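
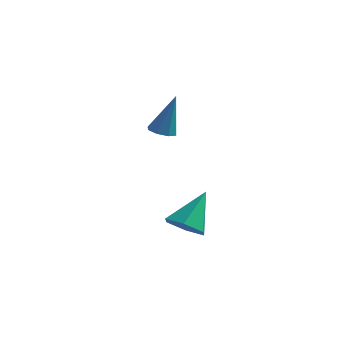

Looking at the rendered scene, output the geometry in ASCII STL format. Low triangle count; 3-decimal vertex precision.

solid 
facet normal -0.152 -0.635 -0.757
outer loop
vertex 1.238 -3.51 -3.48
vertex 0.709 -3.933 -3.019
vertex 0.442 -3.314 -3.485
endloop
endfacet
facet normal 0.228 0.920 -0.319
outer loop
vertex 1.238 -3.51 -3.48
vertex 0.442 -3.314 -3.485
vertex 0.971 -2.827 -1.701
endloop
endfacet
facet normal -0.152 -0.635 -0.757
outer loop
vertex 0.442 -3.314 -3.485
vertex 0.709 -3.933 -3.019
vertex -0.088 -3.737 -3.024
endloop
endfacet
facet normal -0.635 0.772 -0.022
outer loop
vertex 0.442 -3.314 -3.485
vertex -0.088 -3.737 -3.024
vertex 0.971 -2.827 -1.701
endloop
endfacet
facet normal -0.152 -0.635 -0.757
outer loop
vertex -0.088 -3.737 -3.024
vertex 0.709 -3.933 -3.019
vertex 0.179 -4.356 -2.558
endloop
endfacet
facet normal -0.807 0.091 0.583
outer loop
vertex -0.088 -3.737 -3.024
vertex 0.179 -4.356 -2.558
vertex 0.971 -2.827 -1.701
endloop
endfacet
facet normal -0.151 -0.636 -0.757
outer loop
vertex 0.179 -4.356 -2.558
vertex 0.709 -3.933 -3.019
vertex 0.975 -4.552 -2.552
endloop
endfacet
facet normal -0.115 -0.440 0.891
outer loop
vertex 0.179 -4.356 -2.558
vertex 0.975 -4.552 -2.552
vertex 0.971 -2.827 -1.701
endloop
endfacet
facet normal -0.151 -0.636 -0.757
outer loop
vertex 0.975 -4.552 -2.552
vertex 0.709 -3.933 -3.019
vertex 1.505 -4.129 -3.013
endloop
endfacet
facet normal 0.750 -0.291 0.594
outer loop
vertex 0.975 -4.552 -2.552
vertex 1.505 -4.129 -3.013
vertex 0.971 -2.827 -1.701
endloop
endfacet
facet normal -0.151 -0.636 -0.757
outer loop
vertex 1.505 -4.129 -3.013
vertex 0.709 -3.933 -3.019
vertex 1.238 -3.51 -3.48
endloop
endfacet
facet normal 0.921 0.389 -0.011
outer loop
vertex 1.505 -4.129 -3.013
vertex 1.238 -3.51 -3.48
vertex 0.971 -2.827 -1.701
endloop
endfacet
facet normal -0.238 -0.161 -0.958
outer loop
vertex -0.637 -2.532 0.578
vertex -1.066 -2.191 0.627
vertex -0.537 -2.133 0.486
endloop
endfacet
facet normal 0.971 -0.222 0.090
outer loop
vertex -0.637 -2.532 0.578
vertex -0.537 -2.133 0.486
vertex -0.654 -1.909 2.293
endloop
endfacet
facet normal -0.237 -0.164 -0.958
outer loop
vertex -0.537 -2.133 0.486
vertex -1.066 -2.191 0.627
vertex -0.748 -1.769 0.476
endloop
endfacet
facet normal 0.865 0.501 -0.006
outer loop
vertex -0.537 -2.133 0.486
vertex -0.748 -1.769 0.476
vertex -0.654 -1.909 2.293
endloop
endfacet
facet normal -0.239 -0.162 -0.957
outer loop
vertex -0.748 -1.769 0.476
vertex -1.066 -2.191 0.627
vertex -1.144 -1.652 0.555
endloop
endfacet
facet normal 0.294 0.954 0.058
outer loop
vertex -0.748 -1.769 0.476
vertex -1.144 -1.652 0.555
vertex -0.654 -1.909 2.293
endloop
endfacet
facet normal -0.236 -0.162 -0.958
outer loop
vertex -1.144 -1.652 0.555
vertex -1.066 -2.191 0.627
vertex -1.495 -1.851 0.675
endloop
endfacet
facet normal -0.413 0.877 0.246
outer loop
vertex -1.144 -1.652 0.555
vertex -1.495 -1.851 0.675
vertex -0.654 -1.909 2.293
endloop
endfacet
facet normal -0.236 -0.162 -0.958
outer loop
vertex -1.495 -1.851 0.675
vertex -1.066 -2.191 0.627
vertex -1.595 -2.249 0.767
endloop
endfacet
facet normal -0.838 0.314 0.447
outer loop
vertex -1.495 -1.851 0.675
vertex -1.595 -2.249 0.767
vertex -0.654 -1.909 2.293
endloop
endfacet
facet normal -0.236 -0.163 -0.958
outer loop
vertex -1.595 -2.249 0.767
vertex -1.066 -2.191 0.627
vertex -1.384 -2.614 0.777
endloop
endfacet
facet normal -0.733 -0.409 0.543
outer loop
vertex -1.595 -2.249 0.767
vertex -1.384 -2.614 0.777
vertex -0.654 -1.909 2.293
endloop
endfacet
facet normal -0.237 -0.162 -0.958
outer loop
vertex -1.384 -2.614 0.777
vertex -1.066 -2.191 0.627
vertex -0.988 -2.731 0.699
endloop
endfacet
facet normal -0.161 -0.863 0.479
outer loop
vertex -1.384 -2.614 0.777
vertex -0.988 -2.731 0.699
vertex -0.654 -1.909 2.293
endloop
endfacet
facet normal -0.238 -0.162 -0.958
outer loop
vertex -0.988 -2.731 0.699
vertex -1.066 -2.191 0.627
vertex -0.637 -2.532 0.578
endloop
endfacet
facet normal 0.546 -0.786 0.291
outer loop
vertex -0.988 -2.731 0.699
vertex -0.637 -2.532 0.578
vertex -0.654 -1.909 2.293
endloop
endfacet

endsolid


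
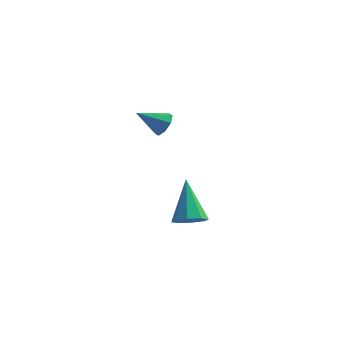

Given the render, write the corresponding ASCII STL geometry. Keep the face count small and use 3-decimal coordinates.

solid 
facet normal 0.243 -0.617 -0.748
outer loop
vertex 3.642 -0.26 -3.119
vertex 3.109 0.037 -3.537
vertex 3.826 0.181 -3.423
endloop
endfacet
facet normal 0.790 0.088 0.606
outer loop
vertex 3.642 -0.26 -3.119
vertex 3.826 0.181 -3.423
vertex 2.611 1.303 -2.003
endloop
endfacet
facet normal 0.243 -0.617 -0.748
outer loop
vertex 3.826 0.181 -3.423
vertex 3.109 0.037 -3.537
vertex 3.59 0.538 -3.794
endloop
endfacet
facet normal 0.754 0.642 0.138
outer loop
vertex 3.826 0.181 -3.423
vertex 3.59 0.538 -3.794
vertex 2.611 1.303 -2.003
endloop
endfacet
facet normal 0.242 -0.617 -0.749
outer loop
vertex 3.59 0.538 -3.794
vertex 3.109 0.037 -3.537
vertex 3.072 0.602 -4.014
endloop
endfacet
facet normal 0.231 0.934 -0.273
outer loop
vertex 3.59 0.538 -3.794
vertex 3.072 0.602 -4.014
vertex 2.611 1.303 -2.003
endloop
endfacet
facet normal 0.243 -0.616 -0.749
outer loop
vertex 3.072 0.602 -4.014
vertex 3.109 0.037 -3.537
vertex 2.576 0.335 -3.955
endloop
endfacet
facet normal -0.473 0.793 -0.385
outer loop
vertex 3.072 0.602 -4.014
vertex 2.576 0.335 -3.955
vertex 2.611 1.303 -2.003
endloop
endfacet
facet normal 0.242 -0.617 -0.749
outer loop
vertex 2.576 0.335 -3.955
vertex 3.109 0.037 -3.537
vertex 2.392 -0.106 -3.651
endloop
endfacet
facet normal -0.944 0.302 -0.133
outer loop
vertex 2.576 0.335 -3.955
vertex 2.392 -0.106 -3.651
vertex 2.611 1.303 -2.003
endloop
endfacet
facet normal 0.242 -0.618 -0.748
outer loop
vertex 2.392 -0.106 -3.651
vertex 3.109 0.037 -3.537
vertex 2.628 -0.463 -3.28
endloop
endfacet
facet normal -0.908 -0.251 0.336
outer loop
vertex 2.392 -0.106 -3.651
vertex 2.628 -0.463 -3.28
vertex 2.611 1.303 -2.003
endloop
endfacet
facet normal 0.242 -0.617 -0.749
outer loop
vertex 2.628 -0.463 -3.28
vertex 3.109 0.037 -3.537
vertex 3.146 -0.527 -3.06
endloop
endfacet
facet normal -0.384 -0.543 0.746
outer loop
vertex 2.628 -0.463 -3.28
vertex 3.146 -0.527 -3.06
vertex 2.611 1.303 -2.003
endloop
endfacet
facet normal 0.243 -0.617 -0.748
outer loop
vertex 3.146 -0.527 -3.06
vertex 3.109 0.037 -3.537
vertex 3.642 -0.26 -3.119
endloop
endfacet
facet normal 0.319 -0.402 0.858
outer loop
vertex 3.146 -0.527 -3.06
vertex 3.642 -0.26 -3.119
vertex 2.611 1.303 -2.003
endloop
endfacet
facet normal 0.765 0.317 -0.560
outer loop
vertex 2.437 -0.321 2.128
vertex 2.06 0.013 1.802
vertex 2.386 0.102 2.298
endloop
endfacet
facet normal 0.277 -0.329 0.903
outer loop
vertex 2.437 -0.321 2.128
vertex 2.386 0.102 2.298
vertex 1.08 -0.393 2.518
endloop
endfacet
facet normal 0.765 0.317 -0.560
outer loop
vertex 2.386 0.102 2.298
vertex 2.06 0.013 1.802
vertex 2.144 0.474 2.178
endloop
endfacet
facet normal 0.035 0.327 0.944
outer loop
vertex 2.386 0.102 2.298
vertex 2.144 0.474 2.178
vertex 1.08 -0.393 2.518
endloop
endfacet
facet normal 0.766 0.317 -0.560
outer loop
vertex 2.144 0.474 2.178
vertex 2.06 0.013 1.802
vertex 1.853 0.575 1.837
endloop
endfacet
facet normal -0.408 0.720 0.561
outer loop
vertex 2.144 0.474 2.178
vertex 1.853 0.575 1.837
vertex 1.08 -0.393 2.518
endloop
endfacet
facet normal 0.766 0.317 -0.560
outer loop
vertex 1.853 0.575 1.837
vertex 2.06 0.013 1.802
vertex 1.683 0.348 1.476
endloop
endfacet
facet normal -0.787 0.617 -0.017
outer loop
vertex 1.853 0.575 1.837
vertex 1.683 0.348 1.476
vertex 1.08 -0.393 2.518
endloop
endfacet
facet normal 0.766 0.319 -0.558
outer loop
vertex 1.683 0.348 1.476
vertex 2.06 0.013 1.802
vertex 1.735 -0.075 1.306
endloop
endfacet
facet normal -0.885 0.075 -0.459
outer loop
vertex 1.683 0.348 1.476
vertex 1.735 -0.075 1.306
vertex 1.08 -0.393 2.518
endloop
endfacet
facet normal 0.766 0.318 -0.558
outer loop
vertex 1.735 -0.075 1.306
vertex 2.06 0.013 1.802
vertex 1.977 -0.447 1.426
endloop
endfacet
facet normal -0.643 -0.580 -0.500
outer loop
vertex 1.735 -0.075 1.306
vertex 1.977 -0.447 1.426
vertex 1.08 -0.393 2.518
endloop
endfacet
facet normal 0.767 0.317 -0.558
outer loop
vertex 1.977 -0.447 1.426
vertex 2.06 0.013 1.802
vertex 2.267 -0.549 1.767
endloop
endfacet
facet normal -0.203 -0.972 -0.118
outer loop
vertex 1.977 -0.447 1.426
vertex 2.267 -0.549 1.767
vertex 1.08 -0.393 2.518
endloop
endfacet
facet normal 0.765 0.317 -0.560
outer loop
vertex 2.267 -0.549 1.767
vertex 2.06 0.013 1.802
vertex 2.437 -0.321 2.128
endloop
endfacet
facet normal 0.179 -0.868 0.464
outer loop
vertex 2.267 -0.549 1.767
vertex 2.437 -0.321 2.128
vertex 1.08 -0.393 2.518
endloop
endfacet

endsolid


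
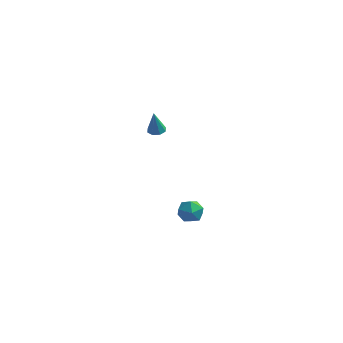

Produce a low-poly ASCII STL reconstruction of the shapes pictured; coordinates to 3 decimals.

solid 
facet normal 0.429 0.426 0.797
outer loop
vertex 3.211 0.662 -3.62
vertex 3.051 -0.075 -3.14
vertex 3.816 0.005 -3.595
endloop
endfacet
facet normal 0.718 0.669 0.192
outer loop
vertex 3.211 0.662 -3.62
vertex 3.816 0.005 -3.595
vertex 3.638 0.418 -4.367
endloop
endfacet
facet normal 0.198 0.960 -0.200
outer loop
vertex 3.211 0.662 -3.62
vertex 3.638 0.418 -4.367
vertex 2.762 0.594 -4.389
endloop
endfacet
facet normal -0.414 0.896 0.162
outer loop
vertex 3.211 0.662 -3.62
vertex 2.762 0.594 -4.389
vertex 2.399 0.289 -3.631
endloop
endfacet
facet normal -0.271 0.566 0.779
outer loop
vertex 3.211 0.662 -3.62
vertex 2.399 0.289 -3.631
vertex 3.051 -0.075 -3.14
endloop
endfacet
facet normal 0.980 0.110 -0.167
outer loop
vertex 3.638 0.418 -4.367
vertex 3.816 0.005 -3.595
vertex 3.741 -0.469 -4.349
endloop
endfacet
facet normal 0.512 -0.284 0.811
outer loop
vertex 3.816 0.005 -3.595
vertex 3.051 -0.075 -3.14
vertex 3.378 -0.774 -3.591
endloop
endfacet
facet normal -0.620 -0.056 0.782
outer loop
vertex 3.051 -0.075 -3.14
vertex 2.399 0.289 -3.631
vertex 2.502 -0.598 -3.613
endloop
endfacet
facet normal -0.852 0.478 -0.216
outer loop
vertex 2.399 0.289 -3.631
vertex 2.762 0.594 -4.389
vertex 2.324 -0.185 -4.385
endloop
endfacet
facet normal 0.137 0.581 -0.802
outer loop
vertex 2.762 0.594 -4.389
vertex 3.638 0.418 -4.367
vertex 3.089 -0.105 -4.84
endloop
endfacet
facet normal 0.414 -0.896 -0.162
outer loop
vertex 2.929 -0.842 -4.36
vertex 3.741 -0.469 -4.349
vertex 3.378 -0.774 -3.591
endloop
endfacet
facet normal -0.198 -0.960 0.200
outer loop
vertex 2.929 -0.842 -4.36
vertex 3.378 -0.774 -3.591
vertex 2.502 -0.598 -3.613
endloop
endfacet
facet normal -0.718 -0.669 -0.192
outer loop
vertex 2.929 -0.842 -4.36
vertex 2.502 -0.598 -3.613
vertex 2.324 -0.185 -4.385
endloop
endfacet
facet normal -0.429 -0.426 -0.797
outer loop
vertex 2.929 -0.842 -4.36
vertex 2.324 -0.185 -4.385
vertex 3.089 -0.105 -4.84
endloop
endfacet
facet normal 0.271 -0.566 -0.779
outer loop
vertex 2.929 -0.842 -4.36
vertex 3.089 -0.105 -4.84
vertex 3.741 -0.469 -4.349
endloop
endfacet
facet normal 0.852 -0.478 0.216
outer loop
vertex 3.378 -0.774 -3.591
vertex 3.741 -0.469 -4.349
vertex 3.816 0.005 -3.595
endloop
endfacet
facet normal -0.137 -0.581 0.802
outer loop
vertex 2.502 -0.598 -3.613
vertex 3.378 -0.774 -3.591
vertex 3.051 -0.075 -3.14
endloop
endfacet
facet normal -0.980 -0.110 0.167
outer loop
vertex 2.324 -0.185 -4.385
vertex 2.502 -0.598 -3.613
vertex 2.399 0.289 -3.631
endloop
endfacet
facet normal -0.512 0.284 -0.811
outer loop
vertex 3.089 -0.105 -4.84
vertex 2.324 -0.185 -4.385
vertex 2.762 0.594 -4.389
endloop
endfacet
facet normal 0.620 0.056 -0.782
outer loop
vertex 3.741 -0.469 -4.349
vertex 3.089 -0.105 -4.84
vertex 3.638 0.418 -4.367
endloop
endfacet
facet normal 0.061 0.140 -0.988
outer loop
vertex 1.696 -1.398 3.146
vertex 1.346 -0.975 3.184
vertex 1.892 -1.031 3.21
endloop
endfacet
facet normal 0.817 -0.489 0.304
outer loop
vertex 1.696 -1.398 3.146
vertex 1.892 -1.031 3.21
vertex 1.254 -1.185 4.676
endloop
endfacet
facet normal 0.061 0.137 -0.989
outer loop
vertex 1.892 -1.031 3.21
vertex 1.346 -0.975 3.184
vertex 1.769 -0.631 3.258
endloop
endfacet
facet normal 0.885 0.223 0.409
outer loop
vertex 1.892 -1.031 3.21
vertex 1.769 -0.631 3.258
vertex 1.254 -1.185 4.676
endloop
endfacet
facet normal 0.060 0.138 -0.989
outer loop
vertex 1.769 -0.631 3.258
vertex 1.346 -0.975 3.184
vertex 1.397 -0.433 3.263
endloop
endfacet
facet normal 0.422 0.782 0.459
outer loop
vertex 1.769 -0.631 3.258
vertex 1.397 -0.433 3.263
vertex 1.254 -1.185 4.676
endloop
endfacet
facet normal 0.060 0.138 -0.989
outer loop
vertex 1.397 -0.433 3.263
vertex 1.346 -0.975 3.184
vertex 0.996 -0.552 3.222
endloop
endfacet
facet normal -0.297 0.855 0.425
outer loop
vertex 1.397 -0.433 3.263
vertex 0.996 -0.552 3.222
vertex 1.254 -1.185 4.676
endloop
endfacet
facet normal 0.061 0.139 -0.988
outer loop
vertex 0.996 -0.552 3.222
vertex 1.346 -0.975 3.184
vertex 0.799 -0.919 3.158
endloop
endfacet
facet normal -0.855 0.402 0.327
outer loop
vertex 0.996 -0.552 3.222
vertex 0.799 -0.919 3.158
vertex 1.254 -1.185 4.676
endloop
endfacet
facet normal 0.061 0.140 -0.988
outer loop
vertex 0.799 -0.919 3.158
vertex 1.346 -0.975 3.184
vertex 0.923 -1.319 3.109
endloop
endfacet
facet normal -0.923 -0.313 0.222
outer loop
vertex 0.799 -0.919 3.158
vertex 0.923 -1.319 3.109
vertex 1.254 -1.185 4.676
endloop
endfacet
facet normal 0.061 0.140 -0.988
outer loop
vertex 0.923 -1.319 3.109
vertex 1.346 -0.975 3.184
vertex 1.294 -1.517 3.104
endloop
endfacet
facet normal -0.462 -0.870 0.172
outer loop
vertex 0.923 -1.319 3.109
vertex 1.294 -1.517 3.104
vertex 1.254 -1.185 4.676
endloop
endfacet
facet normal 0.062 0.140 -0.988
outer loop
vertex 1.294 -1.517 3.104
vertex 1.346 -0.975 3.184
vertex 1.696 -1.398 3.146
endloop
endfacet
facet normal 0.258 -0.944 0.206
outer loop
vertex 1.294 -1.517 3.104
vertex 1.696 -1.398 3.146
vertex 1.254 -1.185 4.676
endloop
endfacet

endsolid


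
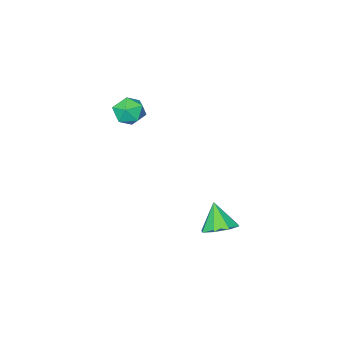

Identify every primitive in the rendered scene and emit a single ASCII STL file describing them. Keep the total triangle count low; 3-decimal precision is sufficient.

solid 
facet normal 0.154 0.505 -0.849
outer loop
vertex -1.663 4.494 -3.065
vertex -2.335 4.109 -3.416
vertex -2.216 4.823 -2.97
endloop
endfacet
facet normal 0.361 0.358 0.861
outer loop
vertex -1.663 4.494 -3.065
vertex -2.216 4.823 -2.97
vertex -2.545 3.411 -2.244
endloop
endfacet
facet normal 0.152 0.505 -0.849
outer loop
vertex -2.216 4.823 -2.97
vertex -2.335 4.109 -3.416
vertex -2.839 4.733 -3.135
endloop
endfacet
facet normal -0.289 0.490 0.822
outer loop
vertex -2.216 4.823 -2.97
vertex -2.839 4.733 -3.135
vertex -2.545 3.411 -2.244
endloop
endfacet
facet normal 0.152 0.505 -0.849
outer loop
vertex -2.839 4.733 -3.135
vertex -2.335 4.109 -3.416
vertex -3.166 4.277 -3.465
endloop
endfacet
facet normal -0.815 0.188 0.548
outer loop
vertex -2.839 4.733 -3.135
vertex -3.166 4.277 -3.465
vertex -2.545 3.411 -2.244
endloop
endfacet
facet normal 0.152 0.505 -0.849
outer loop
vertex -3.166 4.277 -3.465
vertex -2.335 4.109 -3.416
vertex -3.006 3.723 -3.766
endloop
endfacet
facet normal -0.907 -0.370 0.199
outer loop
vertex -3.166 4.277 -3.465
vertex -3.006 3.723 -3.766
vertex -2.545 3.411 -2.244
endloop
endfacet
facet normal 0.152 0.505 -0.849
outer loop
vertex -3.006 3.723 -3.766
vertex -2.335 4.109 -3.416
vertex -2.453 3.395 -3.862
endloop
endfacet
facet normal -0.513 -0.858 -0.021
outer loop
vertex -3.006 3.723 -3.766
vertex -2.453 3.395 -3.862
vertex -2.545 3.411 -2.244
endloop
endfacet
facet normal 0.152 0.505 -0.849
outer loop
vertex -2.453 3.395 -3.862
vertex -2.335 4.109 -3.416
vertex -1.83 3.485 -3.697
endloop
endfacet
facet normal 0.138 -0.990 0.018
outer loop
vertex -2.453 3.395 -3.862
vertex -1.83 3.485 -3.697
vertex -2.545 3.411 -2.244
endloop
endfacet
facet normal 0.153 0.506 -0.849
outer loop
vertex -1.83 3.485 -3.697
vertex -2.335 4.109 -3.416
vertex -1.503 3.94 -3.367
endloop
endfacet
facet normal 0.664 -0.689 0.292
outer loop
vertex -1.83 3.485 -3.697
vertex -1.503 3.94 -3.367
vertex -2.545 3.411 -2.244
endloop
endfacet
facet normal 0.153 0.507 -0.848
outer loop
vertex -1.503 3.94 -3.367
vertex -2.335 4.109 -3.416
vertex -1.663 4.494 -3.065
endloop
endfacet
facet normal 0.757 -0.131 0.641
outer loop
vertex -1.503 3.94 -3.367
vertex -1.663 4.494 -3.065
vertex -2.545 3.411 -2.244
endloop
endfacet
facet normal -0.559 0.074 0.826
outer loop
vertex -1.089 0.484 2.897
vertex -1.462 -0.196 2.705
vertex -0.802 -0.216 3.154
endloop
endfacet
facet normal 0.080 0.372 0.925
outer loop
vertex -1.089 0.484 2.897
vertex -0.802 -0.216 3.154
vertex -0.302 0.347 2.884
endloop
endfacet
facet normal 0.161 0.886 0.435
outer loop
vertex -1.089 0.484 2.897
vertex -0.302 0.347 2.884
vertex -0.654 0.714 2.267
endloop
endfacet
facet normal -0.428 0.903 0.034
outer loop
vertex -1.089 0.484 2.897
vertex -0.654 0.714 2.267
vertex -1.371 0.378 2.157
endloop
endfacet
facet normal -0.874 0.401 0.275
outer loop
vertex -1.089 0.484 2.897
vertex -1.371 0.378 2.157
vertex -1.462 -0.196 2.705
endloop
endfacet
facet normal 0.578 -0.126 0.806
outer loop
vertex -0.302 0.347 2.884
vertex -0.802 -0.216 3.154
vertex -0.189 -0.418 2.683
endloop
endfacet
facet normal -0.458 -0.610 0.647
outer loop
vertex -0.802 -0.216 3.154
vertex -1.462 -0.196 2.705
vertex -0.906 -0.754 2.573
endloop
endfacet
facet normal -0.967 -0.079 -0.243
outer loop
vertex -1.462 -0.196 2.705
vertex -1.371 0.378 2.157
vertex -1.258 -0.387 1.956
endloop
endfacet
facet normal -0.246 0.733 -0.634
outer loop
vertex -1.371 0.378 2.157
vertex -0.654 0.714 2.267
vertex -0.758 0.176 1.686
endloop
endfacet
facet normal 0.710 0.704 0.014
outer loop
vertex -0.654 0.714 2.267
vertex -0.302 0.347 2.884
vertex -0.098 0.156 2.135
endloop
endfacet
facet normal 0.428 -0.903 -0.034
outer loop
vertex -0.471 -0.524 1.943
vertex -0.189 -0.418 2.683
vertex -0.906 -0.754 2.573
endloop
endfacet
facet normal -0.161 -0.886 -0.435
outer loop
vertex -0.471 -0.524 1.943
vertex -0.906 -0.754 2.573
vertex -1.258 -0.387 1.956
endloop
endfacet
facet normal -0.080 -0.372 -0.925
outer loop
vertex -0.471 -0.524 1.943
vertex -1.258 -0.387 1.956
vertex -0.758 0.176 1.686
endloop
endfacet
facet normal 0.559 -0.074 -0.826
outer loop
vertex -0.471 -0.524 1.943
vertex -0.758 0.176 1.686
vertex -0.098 0.156 2.135
endloop
endfacet
facet normal 0.874 -0.401 -0.275
outer loop
vertex -0.471 -0.524 1.943
vertex -0.098 0.156 2.135
vertex -0.189 -0.418 2.683
endloop
endfacet
facet normal 0.246 -0.733 0.634
outer loop
vertex -0.906 -0.754 2.573
vertex -0.189 -0.418 2.683
vertex -0.802 -0.216 3.154
endloop
endfacet
facet normal -0.710 -0.704 -0.014
outer loop
vertex -1.258 -0.387 1.956
vertex -0.906 -0.754 2.573
vertex -1.462 -0.196 2.705
endloop
endfacet
facet normal -0.578 0.126 -0.806
outer loop
vertex -0.758 0.176 1.686
vertex -1.258 -0.387 1.956
vertex -1.371 0.378 2.157
endloop
endfacet
facet normal 0.458 0.610 -0.647
outer loop
vertex -0.098 0.156 2.135
vertex -0.758 0.176 1.686
vertex -0.654 0.714 2.267
endloop
endfacet
facet normal 0.967 0.079 0.243
outer loop
vertex -0.189 -0.418 2.683
vertex -0.098 0.156 2.135
vertex -0.302 0.347 2.884
endloop
endfacet

endsolid


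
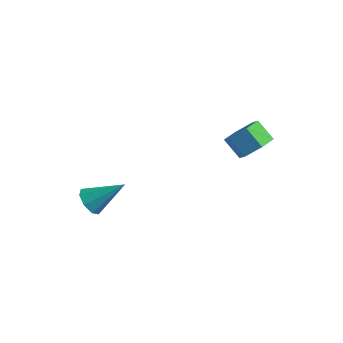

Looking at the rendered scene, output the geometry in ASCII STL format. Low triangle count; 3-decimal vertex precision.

solid 
facet normal 0.750 -0.104 -0.653
outer loop
vertex 3.059 2.338 1.043
vertex 2.619 2.697 0.48
vertex 3.093 3.133 0.955
endloop
endfacet
facet normal 0.661 0.055 0.749
outer loop
vertex 3.059 2.338 1.043
vertex 3.093 3.133 0.955
vertex 2.302 2.444 1.703
endloop
endfacet
facet normal 0.660 0.056 0.749
outer loop
vertex 2.302 2.444 1.703
vertex 3.093 3.133 0.955
vertex 2.335 3.238 1.615
endloop
endfacet
facet normal -0.750 0.104 0.653
outer loop
vertex 2.302 2.444 1.703
vertex 2.335 3.238 1.615
vertex 1.861 2.803 1.14
endloop
endfacet
facet normal 0.750 -0.104 -0.653
outer loop
vertex 3.093 3.133 0.955
vertex 2.619 2.697 0.48
vertex 2.653 3.492 0.392
endloop
endfacet
facet normal 0.366 0.887 0.280
outer loop
vertex 3.093 3.133 0.955
vertex 2.653 3.492 0.392
vertex 2.335 3.238 1.615
endloop
endfacet
facet normal 0.366 0.887 0.280
outer loop
vertex 2.335 3.238 1.615
vertex 2.653 3.492 0.392
vertex 1.895 3.597 1.052
endloop
endfacet
facet normal -0.750 0.104 0.653
outer loop
vertex 2.335 3.238 1.615
vertex 1.895 3.597 1.052
vertex 1.861 2.803 1.14
endloop
endfacet
facet normal 0.750 -0.104 -0.654
outer loop
vertex 2.653 3.492 0.392
vertex 2.619 2.697 0.48
vertex 2.178 3.056 -0.083
endloop
endfacet
facet normal -0.294 0.832 -0.470
outer loop
vertex 2.653 3.492 0.392
vertex 2.178 3.056 -0.083
vertex 1.895 3.597 1.052
endloop
endfacet
facet normal -0.293 0.833 -0.470
outer loop
vertex 1.895 3.597 1.052
vertex 2.178 3.056 -0.083
vertex 1.421 3.162 0.577
endloop
endfacet
facet normal -0.750 0.104 0.653
outer loop
vertex 1.895 3.597 1.052
vertex 1.421 3.162 0.577
vertex 1.861 2.803 1.14
endloop
endfacet
facet normal 0.750 -0.104 -0.653
outer loop
vertex 2.178 3.056 -0.083
vertex 2.619 2.697 0.48
vertex 2.145 2.262 0.005
endloop
endfacet
facet normal -0.661 -0.056 -0.749
outer loop
vertex 2.178 3.056 -0.083
vertex 2.145 2.262 0.005
vertex 1.421 3.162 0.577
endloop
endfacet
facet normal -0.660 -0.055 -0.749
outer loop
vertex 1.421 3.162 0.577
vertex 2.145 2.262 0.005
vertex 1.387 2.367 0.665
endloop
endfacet
facet normal -0.750 0.104 0.653
outer loop
vertex 1.421 3.162 0.577
vertex 1.387 2.367 0.665
vertex 1.861 2.803 1.14
endloop
endfacet
facet normal 0.750 -0.104 -0.653
outer loop
vertex 2.145 2.262 0.005
vertex 2.619 2.697 0.48
vertex 2.585 1.903 0.568
endloop
endfacet
facet normal -0.366 -0.887 -0.280
outer loop
vertex 2.145 2.262 0.005
vertex 2.585 1.903 0.568
vertex 1.387 2.367 0.665
endloop
endfacet
facet normal -0.366 -0.887 -0.280
outer loop
vertex 1.387 2.367 0.665
vertex 2.585 1.903 0.568
vertex 1.827 2.008 1.228
endloop
endfacet
facet normal -0.750 0.104 0.653
outer loop
vertex 1.387 2.367 0.665
vertex 1.827 2.008 1.228
vertex 1.861 2.803 1.14
endloop
endfacet
facet normal 0.750 -0.104 -0.653
outer loop
vertex 2.585 1.903 0.568
vertex 2.619 2.697 0.48
vertex 3.059 2.338 1.043
endloop
endfacet
facet normal 0.294 -0.833 0.470
outer loop
vertex 2.585 1.903 0.568
vertex 3.059 2.338 1.043
vertex 1.827 2.008 1.228
endloop
endfacet
facet normal 0.294 -0.832 0.470
outer loop
vertex 1.827 2.008 1.228
vertex 3.059 2.338 1.043
vertex 2.302 2.444 1.703
endloop
endfacet
facet normal -0.750 0.104 0.654
outer loop
vertex 1.827 2.008 1.228
vertex 2.302 2.444 1.703
vertex 1.861 2.803 1.14
endloop
endfacet
facet normal -0.650 -0.483 -0.587
outer loop
vertex -1.451 -1.815 -1.707
vertex -1.69 -2.124 -1.188
vertex -1.827 -1.568 -1.494
endloop
endfacet
facet normal 0.303 0.844 -0.443
outer loop
vertex -1.451 -1.815 -1.707
vertex -1.827 -1.568 -1.494
vertex -0.63 -1.336 -0.232
endloop
endfacet
facet normal -0.650 -0.483 -0.587
outer loop
vertex -1.827 -1.568 -1.494
vertex -1.69 -2.124 -1.188
vertex -2.122 -1.647 -1.102
endloop
endfacet
facet normal -0.221 0.975 0.030
outer loop
vertex -1.827 -1.568 -1.494
vertex -2.122 -1.647 -1.102
vertex -0.63 -1.336 -0.232
endloop
endfacet
facet normal -0.650 -0.483 -0.587
outer loop
vertex -2.122 -1.647 -1.102
vertex -1.69 -2.124 -1.188
vertex -2.164 -2.006 -0.76
endloop
endfacet
facet normal -0.484 0.633 0.604
outer loop
vertex -2.122 -1.647 -1.102
vertex -2.164 -2.006 -0.76
vertex -0.63 -1.336 -0.232
endloop
endfacet
facet normal -0.650 -0.484 -0.586
outer loop
vertex -2.164 -2.006 -0.76
vertex -1.69 -2.124 -1.188
vertex -1.928 -2.434 -0.668
endloop
endfacet
facet normal -0.333 0.019 0.943
outer loop
vertex -2.164 -2.006 -0.76
vertex -1.928 -2.434 -0.668
vertex -0.63 -1.336 -0.232
endloop
endfacet
facet normal -0.650 -0.484 -0.586
outer loop
vertex -1.928 -2.434 -0.668
vertex -1.69 -2.124 -1.188
vertex -1.552 -2.681 -0.881
endloop
endfacet
facet normal 0.146 -0.509 0.848
outer loop
vertex -1.928 -2.434 -0.668
vertex -1.552 -2.681 -0.881
vertex -0.63 -1.336 -0.232
endloop
endfacet
facet normal -0.650 -0.484 -0.586
outer loop
vertex -1.552 -2.681 -0.881
vertex -1.69 -2.124 -1.188
vertex -1.257 -2.601 -1.274
endloop
endfacet
facet normal 0.671 -0.640 0.373
outer loop
vertex -1.552 -2.681 -0.881
vertex -1.257 -2.601 -1.274
vertex -0.63 -1.336 -0.232
endloop
endfacet
facet normal -0.650 -0.484 -0.586
outer loop
vertex -1.257 -2.601 -1.274
vertex -1.69 -2.124 -1.188
vertex -1.215 -2.243 -1.616
endloop
endfacet
facet normal 0.933 -0.299 -0.198
outer loop
vertex -1.257 -2.601 -1.274
vertex -1.215 -2.243 -1.616
vertex -0.63 -1.336 -0.232
endloop
endfacet
facet normal -0.650 -0.483 -0.587
outer loop
vertex -1.215 -2.243 -1.616
vertex -1.69 -2.124 -1.188
vertex -1.451 -1.815 -1.707
endloop
endfacet
facet normal 0.781 0.317 -0.538
outer loop
vertex -1.215 -2.243 -1.616
vertex -1.451 -1.815 -1.707
vertex -0.63 -1.336 -0.232
endloop
endfacet

endsolid


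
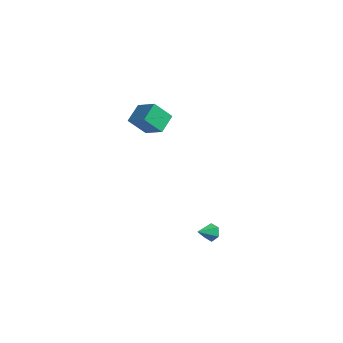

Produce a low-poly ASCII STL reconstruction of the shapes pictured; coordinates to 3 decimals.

solid 
facet normal -0.825 0.183 -0.535
outer loop
vertex -4.689 2.273 -1.656
vertex -4.773 3.359 -1.155
vertex -3.931 2.789 -2.647
endloop
endfacet
facet normal 0.070 -0.906 -0.418
outer loop
vertex -2.727 2.521 -1.865
vertex -4.689 2.273 -1.656
vertex -3.931 2.789 -2.647
endloop
endfacet
facet normal -0.824 0.184 -0.535
outer loop
vertex -3.931 2.789 -2.647
vertex -4.773 3.359 -1.155
vertex -4.015 3.875 -2.145
endloop
endfacet
facet normal 0.562 0.383 -0.734
outer loop
vertex -4.015 3.875 -2.145
vertex -2.727 2.521 -1.865
vertex -3.931 2.789 -2.647
endloop
endfacet
facet normal -0.562 -0.382 0.734
outer loop
vertex -4.689 2.273 -1.656
vertex -3.569 3.091 -0.373
vertex -4.773 3.359 -1.155
endloop
endfacet
facet normal 0.070 -0.906 -0.418
outer loop
vertex -3.485 2.005 -0.875
vertex -4.689 2.273 -1.656
vertex -2.727 2.521 -1.865
endloop
endfacet
facet normal -0.561 -0.383 0.734
outer loop
vertex -3.485 2.005 -0.875
vertex -3.569 3.091 -0.373
vertex -4.689 2.273 -1.656
endloop
endfacet
facet normal -0.070 0.906 0.418
outer loop
vertex -4.773 3.359 -1.155
vertex -3.569 3.091 -0.373
vertex -4.015 3.875 -2.145
endloop
endfacet
facet normal 0.561 0.382 -0.734
outer loop
vertex -2.811 3.607 -1.364
vertex -2.727 2.521 -1.865
vertex -4.015 3.875 -2.145
endloop
endfacet
facet normal -0.070 0.906 0.418
outer loop
vertex -4.015 3.875 -2.145
vertex -3.569 3.091 -0.373
vertex -2.811 3.607 -1.364
endloop
endfacet
facet normal 0.824 -0.183 0.536
outer loop
vertex -2.811 3.607 -1.364
vertex -3.485 2.005 -0.875
vertex -2.727 2.521 -1.865
endloop
endfacet
facet normal 0.825 -0.184 0.535
outer loop
vertex -3.569 3.091 -0.373
vertex -3.485 2.005 -0.875
vertex -2.811 3.607 -1.364
endloop
endfacet
facet normal 0.288 0.804 -0.520
outer loop
vertex 3.338 -2.339 -4.222
vertex 3.125 -2.024 -3.853
vertex 3.631 -2.178 -3.811
endloop
endfacet
facet normal 0.593 -0.798 -0.110
outer loop
vertex 3.338 -2.339 -4.222
vertex 3.631 -2.178 -3.811
vertex 2.835 -2.836 -3.327
endloop
endfacet
facet normal 0.288 0.804 -0.520
outer loop
vertex 3.631 -2.178 -3.811
vertex 3.125 -2.024 -3.853
vertex 3.418 -1.863 -3.442
endloop
endfacet
facet normal 0.673 -0.324 0.665
outer loop
vertex 3.631 -2.178 -3.811
vertex 3.418 -1.863 -3.442
vertex 2.835 -2.836 -3.327
endloop
endfacet
facet normal 0.287 0.804 -0.520
outer loop
vertex 3.418 -1.863 -3.442
vertex 3.125 -2.024 -3.853
vertex 2.913 -1.709 -3.483
endloop
endfacet
facet normal -0.038 0.140 0.989
outer loop
vertex 3.418 -1.863 -3.442
vertex 2.913 -1.709 -3.483
vertex 2.835 -2.836 -3.327
endloop
endfacet
facet normal 0.288 0.804 -0.519
outer loop
vertex 2.913 -1.709 -3.483
vertex 3.125 -2.024 -3.853
vertex 2.62 -1.87 -3.895
endloop
endfacet
facet normal -0.831 0.132 0.540
outer loop
vertex 2.913 -1.709 -3.483
vertex 2.62 -1.87 -3.895
vertex 2.835 -2.836 -3.327
endloop
endfacet
facet normal 0.288 0.804 -0.520
outer loop
vertex 2.62 -1.87 -3.895
vertex 3.125 -2.024 -3.853
vertex 2.832 -2.185 -4.264
endloop
endfacet
facet normal -0.911 -0.340 -0.233
outer loop
vertex 2.62 -1.87 -3.895
vertex 2.832 -2.185 -4.264
vertex 2.835 -2.836 -3.327
endloop
endfacet
facet normal 0.288 0.804 -0.520
outer loop
vertex 2.832 -2.185 -4.264
vertex 3.125 -2.024 -3.853
vertex 3.338 -2.339 -4.222
endloop
endfacet
facet normal -0.199 -0.805 -0.559
outer loop
vertex 2.832 -2.185 -4.264
vertex 3.338 -2.339 -4.222
vertex 2.835 -2.836 -3.327
endloop
endfacet

endsolid


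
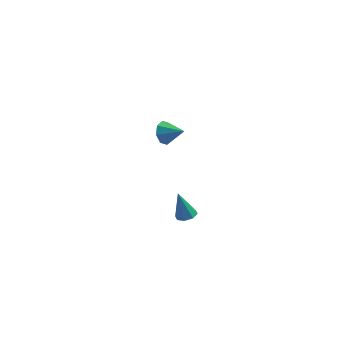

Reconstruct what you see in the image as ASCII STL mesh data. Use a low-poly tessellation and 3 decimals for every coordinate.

solid 
facet normal 0.268 -0.206 -0.941
outer loop
vertex -1.157 -3.148 0.554
vertex -1.587 -3.469 0.502
vertex -1.489 -2.945 0.415
endloop
endfacet
facet normal 0.415 0.867 0.275
outer loop
vertex -1.157 -3.148 0.554
vertex -1.489 -2.945 0.415
vertex -1.973 -3.171 1.858
endloop
endfacet
facet normal 0.268 -0.206 -0.941
outer loop
vertex -1.489 -2.945 0.415
vertex -1.587 -3.469 0.502
vertex -1.879 -3.05 0.327
endloop
endfacet
facet normal -0.272 0.960 0.059
outer loop
vertex -1.489 -2.945 0.415
vertex -1.879 -3.05 0.327
vertex -1.973 -3.171 1.858
endloop
endfacet
facet normal 0.267 -0.207 -0.941
outer loop
vertex -1.879 -3.05 0.327
vertex -1.587 -3.469 0.502
vertex -2.098 -3.4 0.342
endloop
endfacet
facet normal -0.848 0.530 -0.010
outer loop
vertex -1.879 -3.05 0.327
vertex -2.098 -3.4 0.342
vertex -1.973 -3.171 1.858
endloop
endfacet
facet normal 0.267 -0.208 -0.941
outer loop
vertex -2.098 -3.4 0.342
vertex -1.587 -3.469 0.502
vertex -2.018 -3.791 0.451
endloop
endfacet
facet normal -0.980 -0.171 0.107
outer loop
vertex -2.098 -3.4 0.342
vertex -2.018 -3.791 0.451
vertex -1.973 -3.171 1.858
endloop
endfacet
facet normal 0.267 -0.208 -0.941
outer loop
vertex -2.018 -3.791 0.451
vertex -1.587 -3.469 0.502
vertex -1.686 -3.993 0.59
endloop
endfacet
facet normal -0.589 -0.733 0.342
outer loop
vertex -2.018 -3.791 0.451
vertex -1.686 -3.993 0.59
vertex -1.973 -3.171 1.858
endloop
endfacet
facet normal 0.268 -0.209 -0.940
outer loop
vertex -1.686 -3.993 0.59
vertex -1.587 -3.469 0.502
vertex -1.296 -3.888 0.678
endloop
endfacet
facet normal 0.097 -0.825 0.557
outer loop
vertex -1.686 -3.993 0.59
vertex -1.296 -3.888 0.678
vertex -1.973 -3.171 1.858
endloop
endfacet
facet normal 0.268 -0.209 -0.940
outer loop
vertex -1.296 -3.888 0.678
vertex -1.587 -3.469 0.502
vertex -1.076 -3.538 0.663
endloop
endfacet
facet normal 0.672 -0.396 0.626
outer loop
vertex -1.296 -3.888 0.678
vertex -1.076 -3.538 0.663
vertex -1.973 -3.171 1.858
endloop
endfacet
facet normal 0.268 -0.207 -0.941
outer loop
vertex -1.076 -3.538 0.663
vertex -1.587 -3.469 0.502
vertex -1.157 -3.148 0.554
endloop
endfacet
facet normal 0.804 0.309 0.508
outer loop
vertex -1.076 -3.538 0.663
vertex -1.157 -3.148 0.554
vertex -1.973 -3.171 1.858
endloop
endfacet
facet normal -0.783 0.408 -0.469
outer loop
vertex -2.076 3.85 0.031
vertex -2.504 3.367 0.326
vertex -2.277 4.014 0.509
endloop
endfacet
facet normal 0.813 0.564 0.148
outer loop
vertex -2.076 3.85 0.031
vertex -2.277 4.014 0.509
vertex -1.556 2.873 0.894
endloop
endfacet
facet normal -0.784 0.408 -0.469
outer loop
vertex -2.277 4.014 0.509
vertex -2.504 3.367 0.326
vertex -2.61 3.799 0.879
endloop
endfacet
facet normal 0.455 0.529 0.717
outer loop
vertex -2.277 4.014 0.509
vertex -2.61 3.799 0.879
vertex -1.556 2.873 0.894
endloop
endfacet
facet normal -0.784 0.408 -0.469
outer loop
vertex -2.61 3.799 0.879
vertex -2.504 3.367 0.326
vertex -2.882 3.33 0.926
endloop
endfacet
facet normal 0.049 0.072 0.996
outer loop
vertex -2.61 3.799 0.879
vertex -2.882 3.33 0.926
vertex -1.556 2.873 0.894
endloop
endfacet
facet normal -0.784 0.407 -0.469
outer loop
vertex -2.882 3.33 0.926
vertex -2.504 3.367 0.326
vertex -2.932 2.883 0.622
endloop
endfacet
facet normal -0.167 -0.542 0.824
outer loop
vertex -2.882 3.33 0.926
vertex -2.932 2.883 0.622
vertex -1.556 2.873 0.894
endloop
endfacet
facet normal -0.784 0.407 -0.468
outer loop
vertex -2.932 2.883 0.622
vertex -2.504 3.367 0.326
vertex -2.732 2.719 0.144
endloop
endfacet
facet normal -0.066 -0.952 0.299
outer loop
vertex -2.932 2.883 0.622
vertex -2.732 2.719 0.144
vertex -1.556 2.873 0.894
endloop
endfacet
facet normal -0.783 0.407 -0.469
outer loop
vertex -2.732 2.719 0.144
vertex -2.504 3.367 0.326
vertex -2.398 2.934 -0.227
endloop
endfacet
facet normal 0.292 -0.918 -0.269
outer loop
vertex -2.732 2.719 0.144
vertex -2.398 2.934 -0.227
vertex -1.556 2.873 0.894
endloop
endfacet
facet normal -0.784 0.407 -0.469
outer loop
vertex -2.398 2.934 -0.227
vertex -2.504 3.367 0.326
vertex -2.126 3.403 -0.274
endloop
endfacet
facet normal 0.698 -0.460 -0.549
outer loop
vertex -2.398 2.934 -0.227
vertex -2.126 3.403 -0.274
vertex -1.556 2.873 0.894
endloop
endfacet
facet normal -0.783 0.408 -0.469
outer loop
vertex -2.126 3.403 -0.274
vertex -2.504 3.367 0.326
vertex -2.076 3.85 0.031
endloop
endfacet
facet normal 0.914 0.154 -0.376
outer loop
vertex -2.126 3.403 -0.274
vertex -2.076 3.85 0.031
vertex -1.556 2.873 0.894
endloop
endfacet

endsolid


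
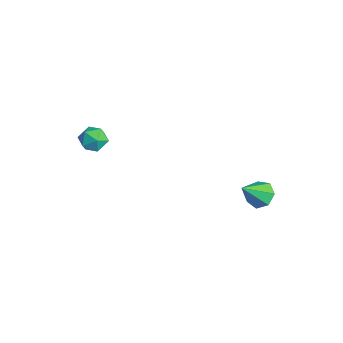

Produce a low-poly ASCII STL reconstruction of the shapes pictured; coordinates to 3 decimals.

solid 
facet normal -0.173 0.676 -0.717
outer loop
vertex 4.364 3.765 -1.976
vertex 3.841 4.222 -1.419
vertex 4.717 4.305 -1.552
endloop
endfacet
facet normal 0.869 -0.483 -0.108
outer loop
vertex 4.364 3.765 -1.976
vertex 4.717 4.305 -1.552
vertex 4.159 2.978 -0.101
endloop
endfacet
facet normal -0.173 0.676 -0.716
outer loop
vertex 4.717 4.305 -1.552
vertex 3.841 4.222 -1.419
vertex 4.41 4.782 -1.028
endloop
endfacet
facet normal 0.895 0.099 0.435
outer loop
vertex 4.717 4.305 -1.552
vertex 4.41 4.782 -1.028
vertex 4.159 2.978 -0.101
endloop
endfacet
facet normal -0.173 0.676 -0.717
outer loop
vertex 4.41 4.782 -1.028
vertex 3.841 4.222 -1.419
vertex 3.675 4.837 -0.799
endloop
endfacet
facet normal 0.300 0.403 0.865
outer loop
vertex 4.41 4.782 -1.028
vertex 3.675 4.837 -0.799
vertex 4.159 2.978 -0.101
endloop
endfacet
facet normal -0.172 0.676 -0.717
outer loop
vertex 3.675 4.837 -0.799
vertex 3.841 4.222 -1.419
vertex 3.064 4.429 -1.037
endloop
endfacet
facet normal -0.469 0.201 0.860
outer loop
vertex 3.675 4.837 -0.799
vertex 3.064 4.429 -1.037
vertex 4.159 2.978 -0.101
endloop
endfacet
facet normal -0.173 0.675 -0.717
outer loop
vertex 3.064 4.429 -1.037
vertex 3.841 4.222 -1.419
vertex 3.039 3.864 -1.563
endloop
endfacet
facet normal -0.833 -0.356 0.422
outer loop
vertex 3.064 4.429 -1.037
vertex 3.039 3.864 -1.563
vertex 4.159 2.978 -0.101
endloop
endfacet
facet normal -0.173 0.675 -0.717
outer loop
vertex 3.039 3.864 -1.563
vertex 3.841 4.222 -1.419
vertex 3.617 3.568 -1.981
endloop
endfacet
facet normal -0.518 -0.847 -0.117
outer loop
vertex 3.039 3.864 -1.563
vertex 3.617 3.568 -1.981
vertex 4.159 2.978 -0.101
endloop
endfacet
facet normal -0.173 0.675 -0.717
outer loop
vertex 3.617 3.568 -1.981
vertex 3.841 4.222 -1.419
vertex 4.364 3.765 -1.976
endloop
endfacet
facet normal 0.241 -0.904 -0.353
outer loop
vertex 3.617 3.568 -1.981
vertex 4.364 3.765 -1.976
vertex 4.159 2.978 -0.101
endloop
endfacet
facet normal 0.338 -0.015 0.941
outer loop
vertex -1.155 -2.824 2.383
vertex -1.194 -3.716 2.383
vertex -0.447 -3.301 2.121
endloop
endfacet
facet normal 0.590 0.551 0.590
outer loop
vertex -1.155 -2.824 2.383
vertex -0.447 -3.301 2.121
vertex -0.682 -2.567 1.67
endloop
endfacet
facet normal 0.034 0.933 0.359
outer loop
vertex -1.155 -2.824 2.383
vertex -0.682 -2.567 1.67
vertex -1.575 -2.528 1.652
endloop
endfacet
facet normal -0.563 0.601 0.567
outer loop
vertex -1.155 -2.824 2.383
vertex -1.575 -2.528 1.652
vertex -1.891 -3.239 2.092
endloop
endfacet
facet normal -0.376 0.016 0.927
outer loop
vertex -1.155 -2.824 2.383
vertex -1.891 -3.239 2.092
vertex -1.194 -3.716 2.383
endloop
endfacet
facet normal 0.949 0.315 0.019
outer loop
vertex -0.682 -2.567 1.67
vertex -0.447 -3.301 2.121
vertex -0.429 -3.301 1.228
endloop
endfacet
facet normal 0.540 -0.601 0.588
outer loop
vertex -0.447 -3.301 2.121
vertex -1.194 -3.716 2.383
vertex -0.745 -4.012 1.668
endloop
endfacet
facet normal -0.613 -0.552 0.565
outer loop
vertex -1.194 -3.716 2.383
vertex -1.891 -3.239 2.092
vertex -1.638 -3.973 1.65
endloop
endfacet
facet normal -0.918 0.396 -0.019
outer loop
vertex -1.891 -3.239 2.092
vertex -1.575 -2.528 1.652
vertex -1.873 -3.239 1.199
endloop
endfacet
facet normal 0.048 0.933 -0.356
outer loop
vertex -1.575 -2.528 1.652
vertex -0.682 -2.567 1.67
vertex -1.126 -2.824 0.937
endloop
endfacet
facet normal 0.563 -0.601 -0.567
outer loop
vertex -1.165 -3.716 0.937
vertex -0.429 -3.301 1.228
vertex -0.745 -4.012 1.668
endloop
endfacet
facet normal -0.034 -0.933 -0.359
outer loop
vertex -1.165 -3.716 0.937
vertex -0.745 -4.012 1.668
vertex -1.638 -3.973 1.65
endloop
endfacet
facet normal -0.590 -0.551 -0.590
outer loop
vertex -1.165 -3.716 0.937
vertex -1.638 -3.973 1.65
vertex -1.873 -3.239 1.199
endloop
endfacet
facet normal -0.338 0.015 -0.941
outer loop
vertex -1.165 -3.716 0.937
vertex -1.873 -3.239 1.199
vertex -1.126 -2.824 0.937
endloop
endfacet
facet normal 0.376 -0.016 -0.927
outer loop
vertex -1.165 -3.716 0.937
vertex -1.126 -2.824 0.937
vertex -0.429 -3.301 1.228
endloop
endfacet
facet normal 0.918 -0.396 0.019
outer loop
vertex -0.745 -4.012 1.668
vertex -0.429 -3.301 1.228
vertex -0.447 -3.301 2.121
endloop
endfacet
facet normal -0.048 -0.933 0.356
outer loop
vertex -1.638 -3.973 1.65
vertex -0.745 -4.012 1.668
vertex -1.194 -3.716 2.383
endloop
endfacet
facet normal -0.949 -0.315 -0.019
outer loop
vertex -1.873 -3.239 1.199
vertex -1.638 -3.973 1.65
vertex -1.891 -3.239 2.092
endloop
endfacet
facet normal -0.540 0.601 -0.588
outer loop
vertex -1.126 -2.824 0.937
vertex -1.873 -3.239 1.199
vertex -1.575 -2.528 1.652
endloop
endfacet
facet normal 0.613 0.552 -0.565
outer loop
vertex -0.429 -3.301 1.228
vertex -1.126 -2.824 0.937
vertex -0.682 -2.567 1.67
endloop
endfacet

endsolid


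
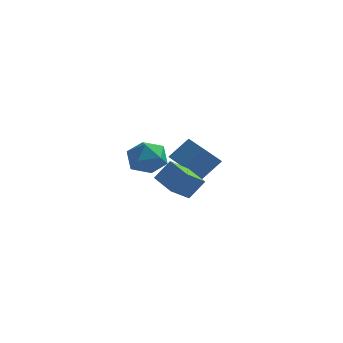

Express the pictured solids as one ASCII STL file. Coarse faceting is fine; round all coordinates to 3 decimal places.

solid 
facet normal -0.755 0.618 0.219
outer loop
vertex 1.218 -4.115 1.717
vertex 1.924 -3.638 2.803
vertex 1.846 -3.035 0.834
endloop
endfacet
facet normal -0.511 -0.346 -0.787
outer loop
vertex 3.076 -4.042 0.477
vertex 1.218 -4.115 1.717
vertex 1.846 -3.035 0.834
endloop
endfacet
facet normal -0.755 0.618 0.219
outer loop
vertex 1.846 -3.035 0.834
vertex 1.924 -3.638 2.803
vertex 2.552 -2.558 1.92
endloop
endfacet
facet normal 0.411 0.706 -0.577
outer loop
vertex 2.552 -2.558 1.92
vertex 3.076 -4.042 0.477
vertex 1.846 -3.035 0.834
endloop
endfacet
facet normal -0.411 -0.706 0.577
outer loop
vertex 1.218 -4.115 1.717
vertex 3.154 -4.645 2.446
vertex 1.924 -3.638 2.803
endloop
endfacet
facet normal -0.511 -0.346 -0.787
outer loop
vertex 2.448 -5.122 1.36
vertex 1.218 -4.115 1.717
vertex 3.076 -4.042 0.477
endloop
endfacet
facet normal -0.411 -0.706 0.577
outer loop
vertex 2.448 -5.122 1.36
vertex 3.154 -4.645 2.446
vertex 1.218 -4.115 1.717
endloop
endfacet
facet normal 0.511 0.346 0.787
outer loop
vertex 1.924 -3.638 2.803
vertex 3.154 -4.645 2.446
vertex 2.552 -2.558 1.92
endloop
endfacet
facet normal 0.411 0.706 -0.577
outer loop
vertex 3.782 -3.565 1.563
vertex 3.076 -4.042 0.477
vertex 2.552 -2.558 1.92
endloop
endfacet
facet normal 0.511 0.346 0.787
outer loop
vertex 2.552 -2.558 1.92
vertex 3.154 -4.645 2.446
vertex 3.782 -3.565 1.563
endloop
endfacet
facet normal 0.755 -0.618 -0.219
outer loop
vertex 3.782 -3.565 1.563
vertex 2.448 -5.122 1.36
vertex 3.076 -4.042 0.477
endloop
endfacet
facet normal 0.755 -0.618 -0.219
outer loop
vertex 3.154 -4.645 2.446
vertex 2.448 -5.122 1.36
vertex 3.782 -3.565 1.563
endloop
endfacet
facet normal -0.503 -0.483 0.717
outer loop
vertex 2.105 1.598 1.628
vertex 0.814 3.005 1.67
vertex 1.201 0.802 0.457
endloop
endfacet
facet normal 0.676 -0.736 -0.022
outer loop
vertex 2.006 1.575 -0.69
vertex 2.105 1.598 1.628
vertex 1.201 0.802 0.457
endloop
endfacet
facet normal -0.504 -0.483 0.716
outer loop
vertex 1.201 0.802 0.457
vertex 0.814 3.005 1.67
vertex -0.09 2.209 0.498
endloop
endfacet
facet normal -0.538 -0.474 -0.697
outer loop
vertex -0.09 2.209 0.498
vertex 2.006 1.575 -0.69
vertex 1.201 0.802 0.457
endloop
endfacet
facet normal 0.539 0.473 0.697
outer loop
vertex 2.105 1.598 1.628
vertex 1.619 3.778 0.523
vertex 0.814 3.005 1.67
endloop
endfacet
facet normal 0.676 -0.736 -0.022
outer loop
vertex 2.91 2.371 0.482
vertex 2.105 1.598 1.628
vertex 2.006 1.575 -0.69
endloop
endfacet
facet normal 0.538 0.473 0.697
outer loop
vertex 2.91 2.371 0.482
vertex 1.619 3.778 0.523
vertex 2.105 1.598 1.628
endloop
endfacet
facet normal -0.676 0.736 0.022
outer loop
vertex 0.814 3.005 1.67
vertex 1.619 3.778 0.523
vertex -0.09 2.209 0.498
endloop
endfacet
facet normal -0.538 -0.473 -0.697
outer loop
vertex 0.715 2.982 -0.648
vertex 2.006 1.575 -0.69
vertex -0.09 2.209 0.498
endloop
endfacet
facet normal -0.676 0.736 0.022
outer loop
vertex -0.09 2.209 0.498
vertex 1.619 3.778 0.523
vertex 0.715 2.982 -0.648
endloop
endfacet
facet normal 0.503 0.483 -0.716
outer loop
vertex 0.715 2.982 -0.648
vertex 2.91 2.371 0.482
vertex 2.006 1.575 -0.69
endloop
endfacet
facet normal 0.503 0.483 -0.717
outer loop
vertex 1.619 3.778 0.523
vertex 2.91 2.371 0.482
vertex 0.715 2.982 -0.648
endloop
endfacet
facet normal -0.468 0.879 0.092
outer loop
vertex -0.067 0.078 1.567
vertex -1.15 -0.482 1.403
vertex -0.689 -0.355 2.536
endloop
endfacet
facet normal 0.134 0.870 0.475
outer loop
vertex -0.067 0.078 1.567
vertex -0.689 -0.355 2.536
vertex 0.53 -0.507 2.47
endloop
endfacet
facet normal 0.676 0.736 0.030
outer loop
vertex -0.067 0.078 1.567
vertex 0.53 -0.507 2.47
vertex 0.822 -0.727 1.296
endloop
endfacet
facet normal 0.409 0.663 -0.628
outer loop
vertex -0.067 0.078 1.567
vertex 0.822 -0.727 1.296
vertex -0.216 -0.712 0.636
endloop
endfacet
facet normal -0.299 0.751 -0.589
outer loop
vertex -0.067 0.078 1.567
vertex -0.216 -0.712 0.636
vertex -1.15 -0.482 1.403
endloop
endfacet
facet normal 0.092 0.330 0.939
outer loop
vertex 0.53 -0.507 2.47
vertex -0.689 -0.355 2.536
vertex -0.184 -1.428 2.864
endloop
endfacet
facet normal -0.883 0.344 0.321
outer loop
vertex -0.689 -0.355 2.536
vertex -1.15 -0.482 1.403
vertex -1.222 -1.413 2.204
endloop
endfacet
facet normal -0.608 0.137 -0.782
outer loop
vertex -1.15 -0.482 1.403
vertex -0.216 -0.712 0.636
vertex -0.93 -1.633 1.03
endloop
endfacet
facet normal 0.536 -0.005 -0.844
outer loop
vertex -0.216 -0.712 0.636
vertex 0.822 -0.727 1.296
vertex 0.289 -1.785 0.964
endloop
endfacet
facet normal 0.969 0.114 0.220
outer loop
vertex 0.822 -0.727 1.296
vertex 0.53 -0.507 2.47
vertex 0.75 -1.658 2.097
endloop
endfacet
facet normal -0.409 -0.663 0.628
outer loop
vertex -0.333 -2.218 1.933
vertex -0.184 -1.428 2.864
vertex -1.222 -1.413 2.204
endloop
endfacet
facet normal -0.676 -0.736 -0.030
outer loop
vertex -0.333 -2.218 1.933
vertex -1.222 -1.413 2.204
vertex -0.93 -1.633 1.03
endloop
endfacet
facet normal -0.134 -0.870 -0.475
outer loop
vertex -0.333 -2.218 1.933
vertex -0.93 -1.633 1.03
vertex 0.289 -1.785 0.964
endloop
endfacet
facet normal 0.468 -0.879 -0.092
outer loop
vertex -0.333 -2.218 1.933
vertex 0.289 -1.785 0.964
vertex 0.75 -1.658 2.097
endloop
endfacet
facet normal 0.299 -0.751 0.589
outer loop
vertex -0.333 -2.218 1.933
vertex 0.75 -1.658 2.097
vertex -0.184 -1.428 2.864
endloop
endfacet
facet normal -0.536 0.005 0.844
outer loop
vertex -1.222 -1.413 2.204
vertex -0.184 -1.428 2.864
vertex -0.689 -0.355 2.536
endloop
endfacet
facet normal -0.969 -0.114 -0.220
outer loop
vertex -0.93 -1.633 1.03
vertex -1.222 -1.413 2.204
vertex -1.15 -0.482 1.403
endloop
endfacet
facet normal -0.092 -0.330 -0.939
outer loop
vertex 0.289 -1.785 0.964
vertex -0.93 -1.633 1.03
vertex -0.216 -0.712 0.636
endloop
endfacet
facet normal 0.883 -0.344 -0.321
outer loop
vertex 0.75 -1.658 2.097
vertex 0.289 -1.785 0.964
vertex 0.822 -0.727 1.296
endloop
endfacet
facet normal 0.608 -0.137 0.782
outer loop
vertex -0.184 -1.428 2.864
vertex 0.75 -1.658 2.097
vertex 0.53 -0.507 2.47
endloop
endfacet

endsolid


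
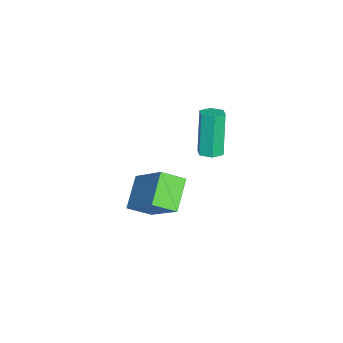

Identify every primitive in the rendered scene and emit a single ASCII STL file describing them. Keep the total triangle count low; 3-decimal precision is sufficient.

solid 
facet normal -0.809 0.109 0.578
outer loop
vertex 3.989 -3.222 -0.436
vertex 3.758 -2.345 -0.925
vertex 2.81 -4.337 -1.877
endloop
endfacet
facet normal 0.225 -0.851 0.475
outer loop
vertex 3.982 -4.495 -2.715
vertex 3.989 -3.222 -0.436
vertex 2.81 -4.337 -1.877
endloop
endfacet
facet normal -0.809 0.108 0.578
outer loop
vertex 2.81 -4.337 -1.877
vertex 3.758 -2.345 -0.925
vertex 2.578 -3.46 -2.366
endloop
endfacet
facet normal -0.544 -0.514 -0.664
outer loop
vertex 2.578 -3.46 -2.366
vertex 3.982 -4.495 -2.715
vertex 2.81 -4.337 -1.877
endloop
endfacet
facet normal 0.544 0.513 0.664
outer loop
vertex 3.989 -3.222 -0.436
vertex 4.93 -2.503 -1.763
vertex 3.758 -2.345 -0.925
endloop
endfacet
facet normal 0.224 -0.851 0.475
outer loop
vertex 5.162 -3.38 -1.274
vertex 3.989 -3.222 -0.436
vertex 3.982 -4.495 -2.715
endloop
endfacet
facet normal 0.543 0.514 0.664
outer loop
vertex 5.162 -3.38 -1.274
vertex 4.93 -2.503 -1.763
vertex 3.989 -3.222 -0.436
endloop
endfacet
facet normal -0.225 0.851 -0.475
outer loop
vertex 3.758 -2.345 -0.925
vertex 4.93 -2.503 -1.763
vertex 2.578 -3.46 -2.366
endloop
endfacet
facet normal -0.544 -0.513 -0.664
outer loop
vertex 3.751 -3.618 -3.204
vertex 3.982 -4.495 -2.715
vertex 2.578 -3.46 -2.366
endloop
endfacet
facet normal -0.225 0.851 -0.475
outer loop
vertex 2.578 -3.46 -2.366
vertex 4.93 -2.503 -1.763
vertex 3.751 -3.618 -3.204
endloop
endfacet
facet normal 0.809 -0.109 -0.578
outer loop
vertex 3.751 -3.618 -3.204
vertex 5.162 -3.38 -1.274
vertex 3.982 -4.495 -2.715
endloop
endfacet
facet normal 0.809 -0.108 -0.578
outer loop
vertex 4.93 -2.503 -1.763
vertex 5.162 -3.38 -1.274
vertex 3.751 -3.618 -3.204
endloop
endfacet
facet normal 0.299 0.007 -0.954
outer loop
vertex 0.412 -2.293 -2.501
vertex 0.058 -1.914 -2.609
vertex 0.547 -1.783 -2.455
endloop
endfacet
facet normal 0.919 -0.269 0.287
outer loop
vertex 0.412 -2.293 -2.501
vertex 0.547 -1.783 -2.455
vertex -0.184 -2.306 -0.602
endloop
endfacet
facet normal 0.919 -0.270 0.286
outer loop
vertex -0.184 -2.306 -0.602
vertex 0.547 -1.783 -2.455
vertex -0.048 -1.795 -0.556
endloop
endfacet
facet normal -0.300 -0.006 0.954
outer loop
vertex -0.184 -2.306 -0.602
vertex -0.048 -1.795 -0.556
vertex -0.538 -1.926 -0.711
endloop
endfacet
facet normal 0.299 0.006 -0.954
outer loop
vertex 0.547 -1.783 -2.455
vertex 0.058 -1.914 -2.609
vertex 0.194 -1.403 -2.563
endloop
endfacet
facet normal 0.683 0.697 0.218
outer loop
vertex 0.547 -1.783 -2.455
vertex 0.194 -1.403 -2.563
vertex -0.048 -1.795 -0.556
endloop
endfacet
facet normal 0.681 0.699 0.219
outer loop
vertex -0.048 -1.795 -0.556
vertex 0.194 -1.403 -2.563
vertex -0.402 -1.416 -0.665
endloop
endfacet
facet normal -0.300 -0.006 0.954
outer loop
vertex -0.048 -1.795 -0.556
vertex -0.402 -1.416 -0.665
vertex -0.538 -1.926 -0.711
endloop
endfacet
facet normal 0.300 0.006 -0.954
outer loop
vertex 0.194 -1.403 -2.563
vertex 0.058 -1.914 -2.609
vertex -0.296 -1.534 -2.718
endloop
endfacet
facet normal -0.238 0.969 -0.068
outer loop
vertex 0.194 -1.403 -2.563
vertex -0.296 -1.534 -2.718
vertex -0.402 -1.416 -0.665
endloop
endfacet
facet normal -0.238 0.969 -0.068
outer loop
vertex -0.402 -1.416 -0.665
vertex -0.296 -1.534 -2.718
vertex -0.892 -1.547 -0.819
endloop
endfacet
facet normal -0.298 -0.007 0.954
outer loop
vertex -0.402 -1.416 -0.665
vertex -0.892 -1.547 -0.819
vertex -0.538 -1.926 -0.711
endloop
endfacet
facet normal 0.300 0.006 -0.954
outer loop
vertex -0.296 -1.534 -2.718
vertex 0.058 -1.914 -2.609
vertex -0.432 -2.045 -2.764
endloop
endfacet
facet normal -0.919 0.270 -0.287
outer loop
vertex -0.296 -1.534 -2.718
vertex -0.432 -2.045 -2.764
vertex -0.892 -1.547 -0.819
endloop
endfacet
facet normal -0.920 0.269 -0.286
outer loop
vertex -0.892 -1.547 -0.819
vertex -0.432 -2.045 -2.764
vertex -1.027 -2.057 -0.865
endloop
endfacet
facet normal -0.299 -0.007 0.954
outer loop
vertex -0.892 -1.547 -0.819
vertex -1.027 -2.057 -0.865
vertex -0.538 -1.926 -0.711
endloop
endfacet
facet normal 0.300 0.006 -0.954
outer loop
vertex -0.432 -2.045 -2.764
vertex 0.058 -1.914 -2.609
vertex -0.078 -2.424 -2.655
endloop
endfacet
facet normal -0.681 -0.699 -0.218
outer loop
vertex -0.432 -2.045 -2.764
vertex -0.078 -2.424 -2.655
vertex -1.027 -2.057 -0.865
endloop
endfacet
facet normal -0.683 -0.697 -0.219
outer loop
vertex -1.027 -2.057 -0.865
vertex -0.078 -2.424 -2.655
vertex -0.674 -2.437 -0.757
endloop
endfacet
facet normal -0.299 -0.006 0.954
outer loop
vertex -1.027 -2.057 -0.865
vertex -0.674 -2.437 -0.757
vertex -0.538 -1.926 -0.711
endloop
endfacet
facet normal 0.298 0.007 -0.954
outer loop
vertex -0.078 -2.424 -2.655
vertex 0.058 -1.914 -2.609
vertex 0.412 -2.293 -2.501
endloop
endfacet
facet normal 0.238 -0.969 0.068
outer loop
vertex -0.078 -2.424 -2.655
vertex 0.412 -2.293 -2.501
vertex -0.674 -2.437 -0.757
endloop
endfacet
facet normal 0.238 -0.969 0.068
outer loop
vertex -0.674 -2.437 -0.757
vertex 0.412 -2.293 -2.501
vertex -0.184 -2.306 -0.602
endloop
endfacet
facet normal -0.300 -0.006 0.954
outer loop
vertex -0.674 -2.437 -0.757
vertex -0.184 -2.306 -0.602
vertex -0.538 -1.926 -0.711
endloop
endfacet

endsolid


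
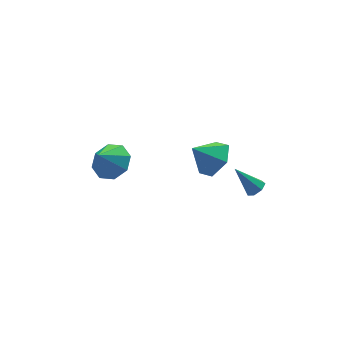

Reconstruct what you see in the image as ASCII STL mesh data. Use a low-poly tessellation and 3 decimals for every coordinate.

solid 
facet normal 0.555 0.122 -0.823
outer loop
vertex -1.906 -0.456 0.67
vertex -2.607 -0.727 0.157
vertex -2.313 0.074 0.474
endloop
endfacet
facet normal 0.166 0.451 0.877
outer loop
vertex -1.906 -0.456 0.67
vertex -2.313 0.074 0.474
vertex -3.273 -0.873 1.143
endloop
endfacet
facet normal 0.556 0.122 -0.823
outer loop
vertex -2.313 0.074 0.474
vertex -2.607 -0.727 0.157
vertex -2.892 0.135 0.092
endloop
endfacet
facet normal -0.315 0.739 0.595
outer loop
vertex -2.313 0.074 0.474
vertex -2.892 0.135 0.092
vertex -3.273 -0.873 1.143
endloop
endfacet
facet normal 0.556 0.122 -0.822
outer loop
vertex -2.892 0.135 0.092
vertex -2.607 -0.727 0.157
vertex -3.304 -0.308 -0.252
endloop
endfacet
facet normal -0.797 0.553 0.242
outer loop
vertex -2.892 0.135 0.092
vertex -3.304 -0.308 -0.252
vertex -3.273 -0.873 1.143
endloop
endfacet
facet normal 0.556 0.123 -0.822
outer loop
vertex -3.304 -0.308 -0.252
vertex -2.607 -0.727 0.157
vertex -3.307 -0.997 -0.357
endloop
endfacet
facet normal -1.000 0.001 0.023
outer loop
vertex -3.304 -0.308 -0.252
vertex -3.307 -0.997 -0.357
vertex -3.273 -0.873 1.143
endloop
endfacet
facet normal 0.556 0.122 -0.822
outer loop
vertex -3.307 -0.997 -0.357
vertex -2.607 -0.727 0.157
vertex -2.901 -1.527 -0.161
endloop
endfacet
facet normal -0.804 -0.591 0.067
outer loop
vertex -3.307 -0.997 -0.357
vertex -2.901 -1.527 -0.161
vertex -3.273 -0.873 1.143
endloop
endfacet
facet normal 0.556 0.123 -0.822
outer loop
vertex -2.901 -1.527 -0.161
vertex -2.607 -0.727 0.157
vertex -2.322 -1.588 0.221
endloop
endfacet
facet normal -0.323 -0.880 0.349
outer loop
vertex -2.901 -1.527 -0.161
vertex -2.322 -1.588 0.221
vertex -3.273 -0.873 1.143
endloop
endfacet
facet normal 0.555 0.123 -0.822
outer loop
vertex -2.322 -1.588 0.221
vertex -2.607 -0.727 0.157
vertex -1.909 -1.145 0.566
endloop
endfacet
facet normal 0.158 -0.694 0.702
outer loop
vertex -2.322 -1.588 0.221
vertex -1.909 -1.145 0.566
vertex -3.273 -0.873 1.143
endloop
endfacet
facet normal 0.555 0.122 -0.823
outer loop
vertex -1.909 -1.145 0.566
vertex -2.607 -0.727 0.157
vertex -1.906 -0.456 0.67
endloop
endfacet
facet normal 0.362 -0.141 0.922
outer loop
vertex -1.909 -1.145 0.566
vertex -1.906 -0.456 0.67
vertex -3.273 -0.873 1.143
endloop
endfacet
facet normal 0.439 -0.491 -0.752
outer loop
vertex 3.776 -2.414 -3.196
vertex 3.344 -2.645 -3.297
vertex 3.517 -2.212 -3.479
endloop
endfacet
facet normal 0.515 0.847 0.133
outer loop
vertex 3.776 -2.414 -3.196
vertex 3.517 -2.212 -3.479
vertex 2.696 -1.915 -2.183
endloop
endfacet
facet normal 0.438 -0.491 -0.753
outer loop
vertex 3.517 -2.212 -3.479
vertex 3.344 -2.645 -3.297
vertex 3.127 -2.336 -3.625
endloop
endfacet
facet normal -0.175 0.930 -0.324
outer loop
vertex 3.517 -2.212 -3.479
vertex 3.127 -2.336 -3.625
vertex 2.696 -1.915 -2.183
endloop
endfacet
facet normal 0.438 -0.492 -0.753
outer loop
vertex 3.127 -2.336 -3.625
vertex 3.344 -2.645 -3.297
vertex 2.901 -2.692 -3.524
endloop
endfacet
facet normal -0.828 0.421 -0.370
outer loop
vertex 3.127 -2.336 -3.625
vertex 2.901 -2.692 -3.524
vertex 2.696 -1.915 -2.183
endloop
endfacet
facet normal 0.437 -0.495 -0.751
outer loop
vertex 2.901 -2.692 -3.524
vertex 3.344 -2.645 -3.297
vertex 3.008 -3.012 -3.251
endloop
endfacet
facet normal -0.955 -0.297 0.026
outer loop
vertex 2.901 -2.692 -3.524
vertex 3.008 -3.012 -3.251
vertex 2.696 -1.915 -2.183
endloop
endfacet
facet normal 0.437 -0.494 -0.752
outer loop
vertex 3.008 -3.012 -3.251
vertex 3.344 -2.645 -3.297
vertex 3.368 -3.056 -3.013
endloop
endfacet
facet normal -0.459 -0.683 0.568
outer loop
vertex 3.008 -3.012 -3.251
vertex 3.368 -3.056 -3.013
vertex 2.696 -1.915 -2.183
endloop
endfacet
facet normal 0.437 -0.494 -0.752
outer loop
vertex 3.368 -3.056 -3.013
vertex 3.344 -2.645 -3.297
vertex 3.71 -2.79 -2.989
endloop
endfacet
facet normal 0.288 -0.447 0.847
outer loop
vertex 3.368 -3.056 -3.013
vertex 3.71 -2.79 -2.989
vertex 2.696 -1.915 -2.183
endloop
endfacet
facet normal 0.439 -0.491 -0.753
outer loop
vertex 3.71 -2.79 -2.989
vertex 3.344 -2.645 -3.297
vertex 3.776 -2.414 -3.196
endloop
endfacet
facet normal 0.720 0.233 0.653
outer loop
vertex 3.71 -2.79 -2.989
vertex 3.776 -2.414 -3.196
vertex 2.696 -1.915 -2.183
endloop
endfacet
facet normal 0.664 -0.305 -0.683
outer loop
vertex 3.324 0.657 -2.982
vertex 2.744 -0.144 -3.188
vertex 2.615 0.718 -3.698
endloop
endfacet
facet normal -0.147 0.962 0.228
outer loop
vertex 3.324 0.657 -2.982
vertex 2.615 0.718 -3.698
vertex 1.856 0.264 -2.272
endloop
endfacet
facet normal 0.664 -0.305 -0.683
outer loop
vertex 2.615 0.718 -3.698
vertex 2.744 -0.144 -3.188
vertex 2.035 -0.083 -3.904
endloop
endfacet
facet normal -0.764 0.608 -0.213
outer loop
vertex 2.615 0.718 -3.698
vertex 2.035 -0.083 -3.904
vertex 1.856 0.264 -2.272
endloop
endfacet
facet normal 0.664 -0.305 -0.683
outer loop
vertex 2.035 -0.083 -3.904
vertex 2.744 -0.144 -3.188
vertex 2.164 -0.945 -3.394
endloop
endfacet
facet normal -0.980 -0.187 -0.068
outer loop
vertex 2.035 -0.083 -3.904
vertex 2.164 -0.945 -3.394
vertex 1.856 0.264 -2.272
endloop
endfacet
facet normal 0.663 -0.304 -0.684
outer loop
vertex 2.164 -0.945 -3.394
vertex 2.744 -0.144 -3.188
vertex 2.874 -1.006 -2.678
endloop
endfacet
facet normal -0.578 -0.629 0.519
outer loop
vertex 2.164 -0.945 -3.394
vertex 2.874 -1.006 -2.678
vertex 1.856 0.264 -2.272
endloop
endfacet
facet normal 0.663 -0.304 -0.684
outer loop
vertex 2.874 -1.006 -2.678
vertex 2.744 -0.144 -3.188
vertex 3.454 -0.205 -2.472
endloop
endfacet
facet normal 0.039 -0.276 0.960
outer loop
vertex 2.874 -1.006 -2.678
vertex 3.454 -0.205 -2.472
vertex 1.856 0.264 -2.272
endloop
endfacet
facet normal 0.663 -0.304 -0.684
outer loop
vertex 3.454 -0.205 -2.472
vertex 2.744 -0.144 -3.188
vertex 3.324 0.657 -2.982
endloop
endfacet
facet normal 0.255 0.521 0.815
outer loop
vertex 3.454 -0.205 -2.472
vertex 3.324 0.657 -2.982
vertex 1.856 0.264 -2.272
endloop
endfacet

endsolid


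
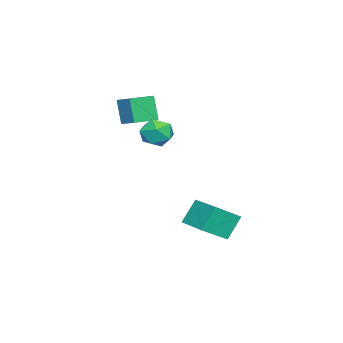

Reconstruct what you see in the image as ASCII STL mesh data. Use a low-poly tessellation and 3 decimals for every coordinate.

solid 
facet normal -0.502 -0.792 -0.347
outer loop
vertex -0.776 -3.156 2.539
vertex -1.835 -2.443 2.442
vertex -0.431 -2.817 1.268
endloop
endfacet
facet normal 0.827 -0.557 0.076
outer loop
vertex 0.075 -2.017 1.618
vertex -0.776 -3.156 2.539
vertex -0.431 -2.817 1.268
endloop
endfacet
facet normal -0.501 -0.793 -0.346
outer loop
vertex -0.431 -2.817 1.268
vertex -1.835 -2.443 2.442
vertex -1.491 -2.105 1.171
endloop
endfacet
facet normal 0.253 0.249 -0.935
outer loop
vertex -1.491 -2.105 1.171
vertex 0.075 -2.017 1.618
vertex -0.431 -2.817 1.268
endloop
endfacet
facet normal -0.253 -0.249 0.935
outer loop
vertex -0.776 -3.156 2.539
vertex -1.329 -1.643 2.792
vertex -1.835 -2.443 2.442
endloop
endfacet
facet normal 0.827 -0.557 0.076
outer loop
vertex -0.269 -2.355 2.889
vertex -0.776 -3.156 2.539
vertex 0.075 -2.017 1.618
endloop
endfacet
facet normal -0.253 -0.249 0.935
outer loop
vertex -0.269 -2.355 2.889
vertex -1.329 -1.643 2.792
vertex -0.776 -3.156 2.539
endloop
endfacet
facet normal -0.827 0.557 -0.076
outer loop
vertex -1.835 -2.443 2.442
vertex -1.329 -1.643 2.792
vertex -1.491 -2.105 1.171
endloop
endfacet
facet normal 0.253 0.248 -0.935
outer loop
vertex -0.984 -1.304 1.521
vertex 0.075 -2.017 1.618
vertex -1.491 -2.105 1.171
endloop
endfacet
facet normal -0.827 0.557 -0.076
outer loop
vertex -1.491 -2.105 1.171
vertex -1.329 -1.643 2.792
vertex -0.984 -1.304 1.521
endloop
endfacet
facet normal 0.502 0.793 0.347
outer loop
vertex -0.984 -1.304 1.521
vertex -0.269 -2.355 2.889
vertex 0.075 -2.017 1.618
endloop
endfacet
facet normal 0.501 0.793 0.347
outer loop
vertex -1.329 -1.643 2.792
vertex -0.269 -2.355 2.889
vertex -0.984 -1.304 1.521
endloop
endfacet
facet normal -0.473 0.285 0.834
outer loop
vertex 0.627 0.977 -2.352
vertex 1.62 2.197 -2.206
vertex -0.299 1.829 -3.169
endloop
endfacet
facet normal -0.629 -0.772 -0.092
outer loop
vertex 0.34 1.443 -4.294
vertex 0.627 0.977 -2.352
vertex -0.299 1.829 -3.169
endloop
endfacet
facet normal -0.473 0.285 0.834
outer loop
vertex -0.299 1.829 -3.169
vertex 1.62 2.197 -2.206
vertex 0.694 3.049 -3.023
endloop
endfacet
facet normal -0.617 0.567 -0.545
outer loop
vertex 0.694 3.049 -3.023
vertex 0.34 1.443 -4.294
vertex -0.299 1.829 -3.169
endloop
endfacet
facet normal 0.617 -0.567 0.545
outer loop
vertex 0.627 0.977 -2.352
vertex 2.259 1.811 -3.331
vertex 1.62 2.197 -2.206
endloop
endfacet
facet normal -0.629 -0.772 -0.092
outer loop
vertex 1.266 0.591 -3.477
vertex 0.627 0.977 -2.352
vertex 0.34 1.443 -4.294
endloop
endfacet
facet normal 0.617 -0.567 0.545
outer loop
vertex 1.266 0.591 -3.477
vertex 2.259 1.811 -3.331
vertex 0.627 0.977 -2.352
endloop
endfacet
facet normal 0.629 0.772 0.092
outer loop
vertex 1.62 2.197 -2.206
vertex 2.259 1.811 -3.331
vertex 0.694 3.049 -3.023
endloop
endfacet
facet normal -0.617 0.567 -0.545
outer loop
vertex 1.333 2.663 -4.148
vertex 0.34 1.443 -4.294
vertex 0.694 3.049 -3.023
endloop
endfacet
facet normal 0.629 0.772 0.092
outer loop
vertex 0.694 3.049 -3.023
vertex 2.259 1.811 -3.331
vertex 1.333 2.663 -4.148
endloop
endfacet
facet normal 0.473 -0.285 -0.834
outer loop
vertex 1.333 2.663 -4.148
vertex 1.266 0.591 -3.477
vertex 0.34 1.443 -4.294
endloop
endfacet
facet normal 0.473 -0.285 -0.834
outer loop
vertex 2.259 1.811 -3.331
vertex 1.266 0.591 -3.477
vertex 1.333 2.663 -4.148
endloop
endfacet
facet normal 0.269 0.313 0.911
outer loop
vertex 0.233 -0.292 1.812
vertex 0.366 -1.099 2.05
vertex 1.0 -0.646 1.707
endloop
endfacet
facet normal 0.427 0.802 0.417
outer loop
vertex 0.233 -0.292 1.812
vertex 1.0 -0.646 1.707
vertex 0.671 -0.153 1.096
endloop
endfacet
facet normal -0.177 0.981 0.082
outer loop
vertex 0.233 -0.292 1.812
vertex 0.671 -0.153 1.096
vertex -0.166 -0.301 1.06
endloop
endfacet
facet normal -0.709 0.601 0.369
outer loop
vertex 0.233 -0.292 1.812
vertex -0.166 -0.301 1.06
vertex -0.355 -0.886 1.65
endloop
endfacet
facet normal -0.433 0.189 0.881
outer loop
vertex 0.233 -0.292 1.812
vertex -0.355 -0.886 1.65
vertex 0.366 -1.099 2.05
endloop
endfacet
facet normal 0.863 0.501 -0.061
outer loop
vertex 0.671 -0.153 1.096
vertex 1.0 -0.646 1.707
vertex 1.075 -0.874 0.89
endloop
endfacet
facet normal 0.608 -0.291 0.739
outer loop
vertex 1.0 -0.646 1.707
vertex 0.366 -1.099 2.05
vertex 0.886 -1.459 1.48
endloop
endfacet
facet normal -0.529 -0.494 0.690
outer loop
vertex 0.366 -1.099 2.05
vertex -0.355 -0.886 1.65
vertex 0.049 -1.607 1.444
endloop
endfacet
facet normal -0.975 0.175 -0.138
outer loop
vertex -0.355 -0.886 1.65
vertex -0.166 -0.301 1.06
vertex -0.28 -1.114 0.833
endloop
endfacet
facet normal -0.114 0.790 -0.603
outer loop
vertex -0.166 -0.301 1.06
vertex 0.671 -0.153 1.096
vertex 0.354 -0.661 0.49
endloop
endfacet
facet normal 0.709 -0.601 -0.369
outer loop
vertex 0.487 -1.468 0.728
vertex 1.075 -0.874 0.89
vertex 0.886 -1.459 1.48
endloop
endfacet
facet normal 0.177 -0.981 -0.082
outer loop
vertex 0.487 -1.468 0.728
vertex 0.886 -1.459 1.48
vertex 0.049 -1.607 1.444
endloop
endfacet
facet normal -0.427 -0.802 -0.417
outer loop
vertex 0.487 -1.468 0.728
vertex 0.049 -1.607 1.444
vertex -0.28 -1.114 0.833
endloop
endfacet
facet normal -0.269 -0.313 -0.911
outer loop
vertex 0.487 -1.468 0.728
vertex -0.28 -1.114 0.833
vertex 0.354 -0.661 0.49
endloop
endfacet
facet normal 0.433 -0.189 -0.881
outer loop
vertex 0.487 -1.468 0.728
vertex 0.354 -0.661 0.49
vertex 1.075 -0.874 0.89
endloop
endfacet
facet normal 0.975 -0.175 0.138
outer loop
vertex 0.886 -1.459 1.48
vertex 1.075 -0.874 0.89
vertex 1.0 -0.646 1.707
endloop
endfacet
facet normal 0.114 -0.790 0.603
outer loop
vertex 0.049 -1.607 1.444
vertex 0.886 -1.459 1.48
vertex 0.366 -1.099 2.05
endloop
endfacet
facet normal -0.863 -0.501 0.061
outer loop
vertex -0.28 -1.114 0.833
vertex 0.049 -1.607 1.444
vertex -0.355 -0.886 1.65
endloop
endfacet
facet normal -0.608 0.291 -0.739
outer loop
vertex 0.354 -0.661 0.49
vertex -0.28 -1.114 0.833
vertex -0.166 -0.301 1.06
endloop
endfacet
facet normal 0.529 0.494 -0.690
outer loop
vertex 1.075 -0.874 0.89
vertex 0.354 -0.661 0.49
vertex 0.671 -0.153 1.096
endloop
endfacet

endsolid


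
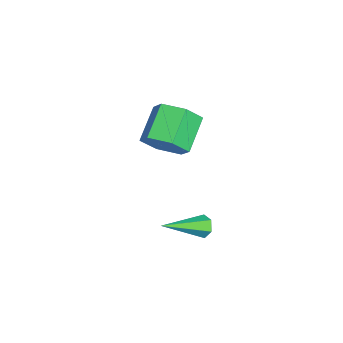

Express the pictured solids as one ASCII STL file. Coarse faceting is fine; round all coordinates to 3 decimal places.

solid 
facet normal -0.469 0.788 -0.400
outer loop
vertex 0.727 3.577 -4.742
vertex 0.344 3.534 -4.378
vertex 0.769 3.836 -4.281
endloop
endfacet
facet normal 0.963 0.189 -0.194
outer loop
vertex 0.727 3.577 -4.742
vertex 0.769 3.836 -4.281
vertex 1.276 1.966 -3.582
endloop
endfacet
facet normal -0.468 0.788 -0.401
outer loop
vertex 0.769 3.836 -4.281
vertex 0.344 3.534 -4.378
vertex 0.386 3.793 -3.918
endloop
endfacet
facet normal 0.600 0.418 0.682
outer loop
vertex 0.769 3.836 -4.281
vertex 0.386 3.793 -3.918
vertex 1.276 1.966 -3.582
endloop
endfacet
facet normal -0.469 0.787 -0.400
outer loop
vertex 0.386 3.793 -3.918
vertex 0.344 3.534 -4.378
vertex -0.039 3.491 -4.014
endloop
endfacet
facet normal -0.256 0.053 0.965
outer loop
vertex 0.386 3.793 -3.918
vertex -0.039 3.491 -4.014
vertex 1.276 1.966 -3.582
endloop
endfacet
facet normal -0.469 0.788 -0.400
outer loop
vertex -0.039 3.491 -4.014
vertex 0.344 3.534 -4.378
vertex -0.081 3.232 -4.475
endloop
endfacet
facet normal -0.752 -0.543 0.374
outer loop
vertex -0.039 3.491 -4.014
vertex -0.081 3.232 -4.475
vertex 1.276 1.966 -3.582
endloop
endfacet
facet normal -0.469 0.788 -0.400
outer loop
vertex -0.081 3.232 -4.475
vertex 0.344 3.534 -4.378
vertex 0.302 3.275 -4.839
endloop
endfacet
facet normal -0.390 -0.772 -0.502
outer loop
vertex -0.081 3.232 -4.475
vertex 0.302 3.275 -4.839
vertex 1.276 1.966 -3.582
endloop
endfacet
facet normal -0.469 0.788 -0.400
outer loop
vertex 0.302 3.275 -4.839
vertex 0.344 3.534 -4.378
vertex 0.727 3.577 -4.742
endloop
endfacet
facet normal 0.468 -0.406 -0.785
outer loop
vertex 0.302 3.275 -4.839
vertex 0.727 3.577 -4.742
vertex 1.276 1.966 -3.582
endloop
endfacet
facet normal 0.799 -0.241 -0.551
outer loop
vertex -2.584 2.054 -2.004
vertex -3.221 1.679 -2.763
vertex -2.923 2.696 -2.776
endloop
endfacet
facet normal 0.510 0.758 0.406
outer loop
vertex -2.584 2.054 -2.004
vertex -2.923 2.696 -2.776
vertex -3.981 2.477 -1.038
endloop
endfacet
facet normal 0.510 0.759 0.406
outer loop
vertex -3.981 2.477 -1.038
vertex -2.923 2.696 -2.776
vertex -4.32 3.118 -1.811
endloop
endfacet
facet normal -0.798 0.242 0.551
outer loop
vertex -3.981 2.477 -1.038
vertex -4.32 3.118 -1.811
vertex -4.619 2.101 -1.797
endloop
endfacet
facet normal 0.798 -0.241 -0.552
outer loop
vertex -2.923 2.696 -2.776
vertex -3.221 1.679 -2.763
vertex -3.561 2.32 -3.535
endloop
endfacet
facet normal -0.023 0.903 -0.428
outer loop
vertex -2.923 2.696 -2.776
vertex -3.561 2.32 -3.535
vertex -4.32 3.118 -1.811
endloop
endfacet
facet normal -0.022 0.904 -0.428
outer loop
vertex -4.32 3.118 -1.811
vertex -3.561 2.32 -3.535
vertex -4.958 2.743 -2.57
endloop
endfacet
facet normal -0.798 0.242 0.551
outer loop
vertex -4.32 3.118 -1.811
vertex -4.958 2.743 -2.57
vertex -4.619 2.101 -1.797
endloop
endfacet
facet normal 0.798 -0.241 -0.552
outer loop
vertex -3.561 2.32 -3.535
vertex -3.221 1.679 -2.763
vertex -3.859 1.303 -3.522
endloop
endfacet
facet normal -0.532 0.145 -0.834
outer loop
vertex -3.561 2.32 -3.535
vertex -3.859 1.303 -3.522
vertex -4.958 2.743 -2.57
endloop
endfacet
facet normal -0.533 0.145 -0.834
outer loop
vertex -4.958 2.743 -2.57
vertex -3.859 1.303 -3.522
vertex -5.256 1.726 -2.556
endloop
endfacet
facet normal -0.799 0.242 0.551
outer loop
vertex -4.958 2.743 -2.57
vertex -5.256 1.726 -2.556
vertex -4.619 2.101 -1.797
endloop
endfacet
facet normal 0.798 -0.242 -0.551
outer loop
vertex -3.859 1.303 -3.522
vertex -3.221 1.679 -2.763
vertex -3.52 0.662 -2.749
endloop
endfacet
facet normal -0.510 -0.759 -0.405
outer loop
vertex -3.859 1.303 -3.522
vertex -3.52 0.662 -2.749
vertex -5.256 1.726 -2.556
endloop
endfacet
facet normal -0.510 -0.758 -0.407
outer loop
vertex -5.256 1.726 -2.556
vertex -3.52 0.662 -2.749
vertex -4.917 1.084 -1.784
endloop
endfacet
facet normal -0.799 0.241 0.551
outer loop
vertex -5.256 1.726 -2.556
vertex -4.917 1.084 -1.784
vertex -4.619 2.101 -1.797
endloop
endfacet
facet normal 0.798 -0.242 -0.551
outer loop
vertex -3.52 0.662 -2.749
vertex -3.221 1.679 -2.763
vertex -2.882 1.037 -1.99
endloop
endfacet
facet normal 0.022 -0.904 0.428
outer loop
vertex -3.52 0.662 -2.749
vertex -2.882 1.037 -1.99
vertex -4.917 1.084 -1.784
endloop
endfacet
facet normal 0.023 -0.903 0.429
outer loop
vertex -4.917 1.084 -1.784
vertex -2.882 1.037 -1.99
vertex -4.279 1.46 -1.025
endloop
endfacet
facet normal -0.798 0.241 0.552
outer loop
vertex -4.917 1.084 -1.784
vertex -4.279 1.46 -1.025
vertex -4.619 2.101 -1.797
endloop
endfacet
facet normal 0.799 -0.242 -0.551
outer loop
vertex -2.882 1.037 -1.99
vertex -3.221 1.679 -2.763
vertex -2.584 2.054 -2.004
endloop
endfacet
facet normal 0.532 -0.145 0.834
outer loop
vertex -2.882 1.037 -1.99
vertex -2.584 2.054 -2.004
vertex -4.279 1.46 -1.025
endloop
endfacet
facet normal 0.533 -0.145 0.834
outer loop
vertex -4.279 1.46 -1.025
vertex -2.584 2.054 -2.004
vertex -3.981 2.477 -1.038
endloop
endfacet
facet normal -0.798 0.241 0.552
outer loop
vertex -4.279 1.46 -1.025
vertex -3.981 2.477 -1.038
vertex -4.619 2.101 -1.797
endloop
endfacet

endsolid
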